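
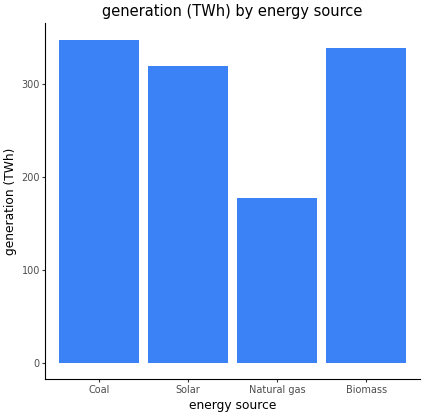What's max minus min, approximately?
≈ 150

Max Coal ≈ 350, min Natural gas ≈ 200; range ≈ 150.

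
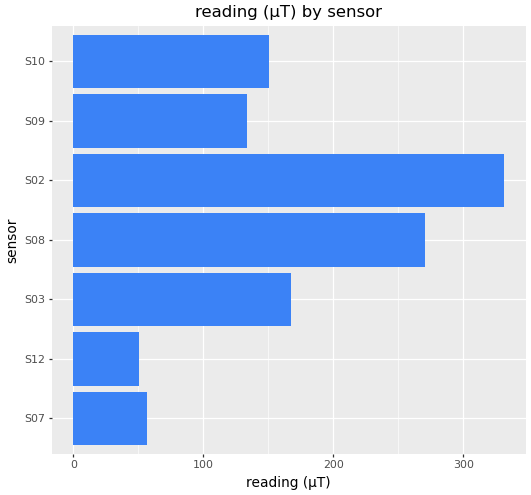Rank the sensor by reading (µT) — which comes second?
Top 3: S02 ≈ 350, S08 ≈ 250, S03 ≈ 150.

S08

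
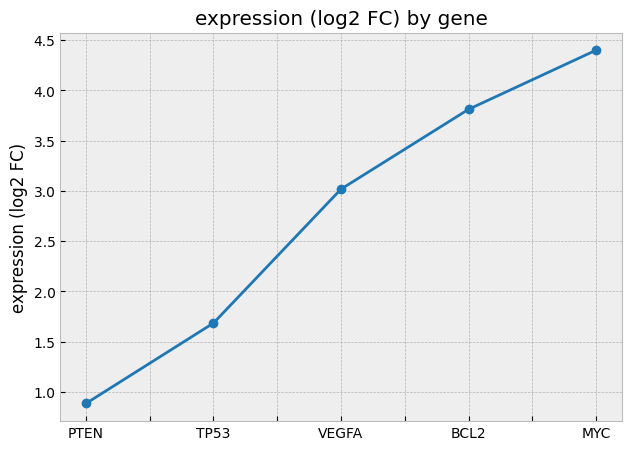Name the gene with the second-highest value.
Top 3: MYC ≈ 4.5, BCL2 ≈ 4.0, VEGFA ≈ 3.0.

BCL2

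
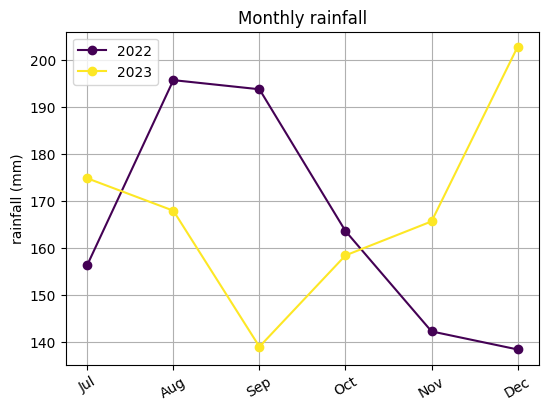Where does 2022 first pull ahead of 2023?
Jul: 2022 ≈ 160 vs 2023 ≈ 170 (not yet); Aug: 2022 ≈ 200 vs 2023 ≈ 170 (first crossover).

Aug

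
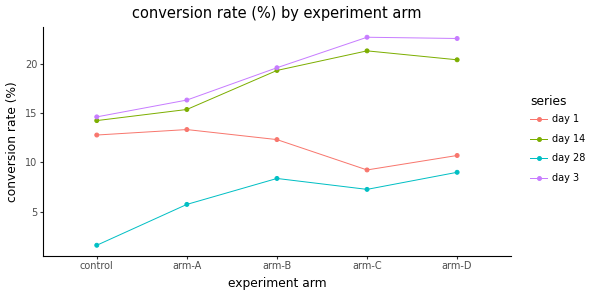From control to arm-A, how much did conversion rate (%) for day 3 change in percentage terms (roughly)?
control ≈ 14, arm-A ≈ 16; (16 − 14) / 14 ≈ +14.3%.

≈ +14.3%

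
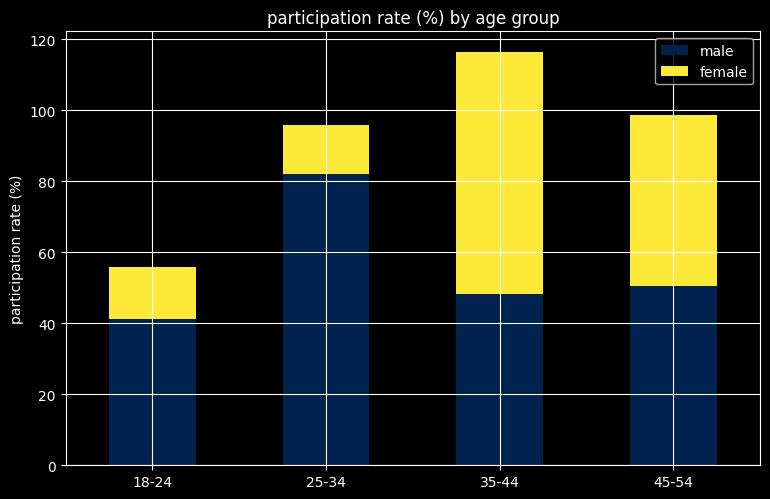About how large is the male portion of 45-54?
male top ≈ 50, bottom ≈ 0; segment ≈ 50.

≈ 50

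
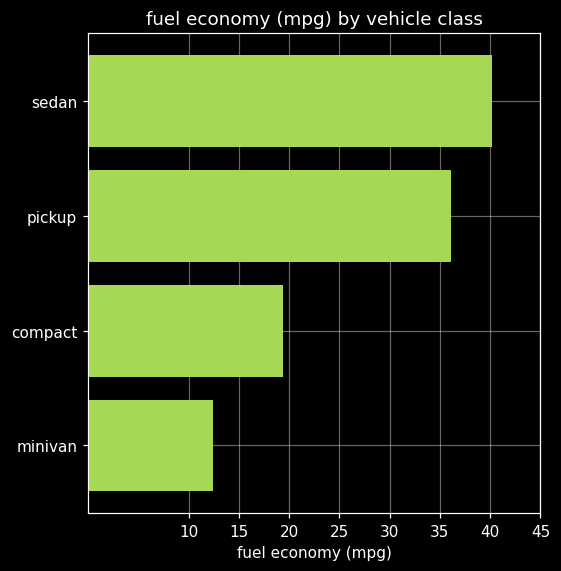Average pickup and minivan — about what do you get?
(35 + 10) / 2 ≈ 22.

≈ 22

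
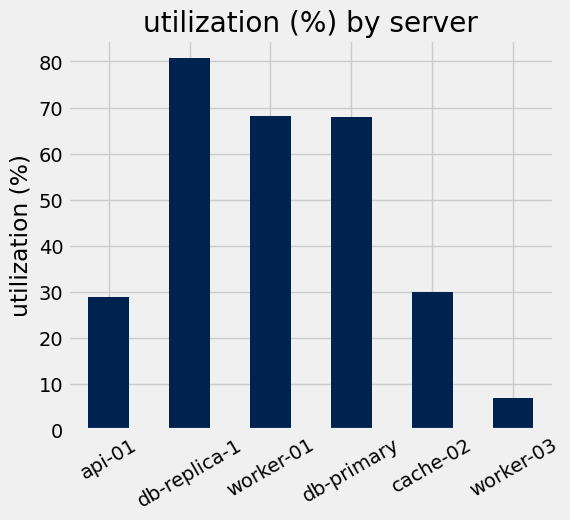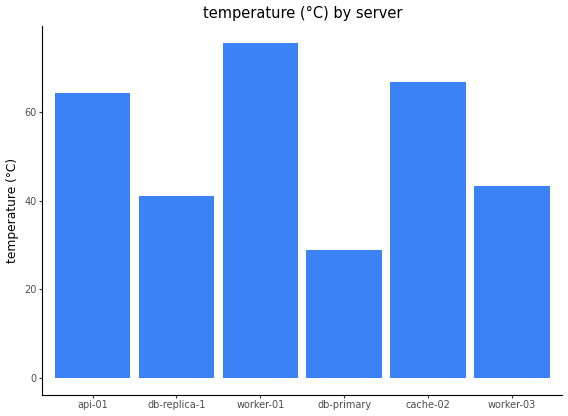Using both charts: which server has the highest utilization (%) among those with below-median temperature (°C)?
db-replica-1

Chart 2 median temperature (°C) ≈ 50; below-median servers: db-replica-1, db-primary, worker-03. Among those, db-replica-1 has the highest utilization (%) (≈ 80).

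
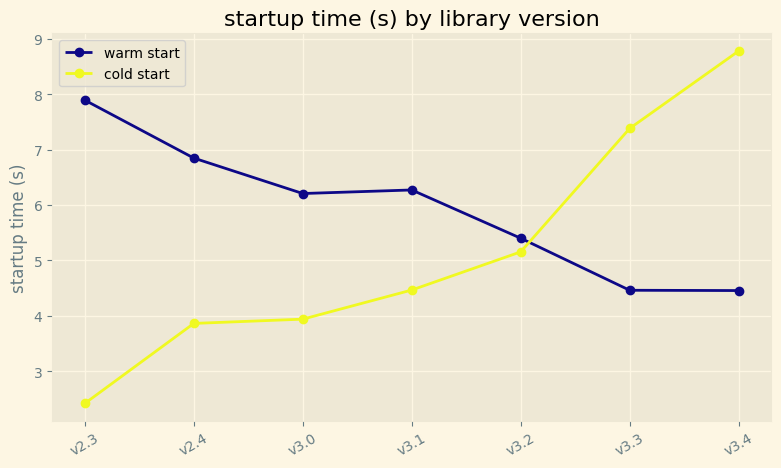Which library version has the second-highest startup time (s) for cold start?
Top 3 for cold start: v3.4 ≈ 9, v3.3 ≈ 7, v3.2 ≈ 5.

v3.3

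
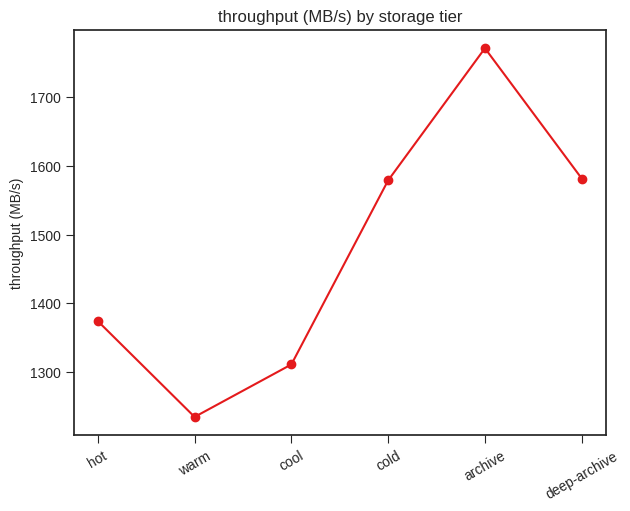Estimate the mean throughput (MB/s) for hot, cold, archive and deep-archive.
(1350 + 1600 + 1750 + 1600) / 4 ≈ 1575.

≈ 1575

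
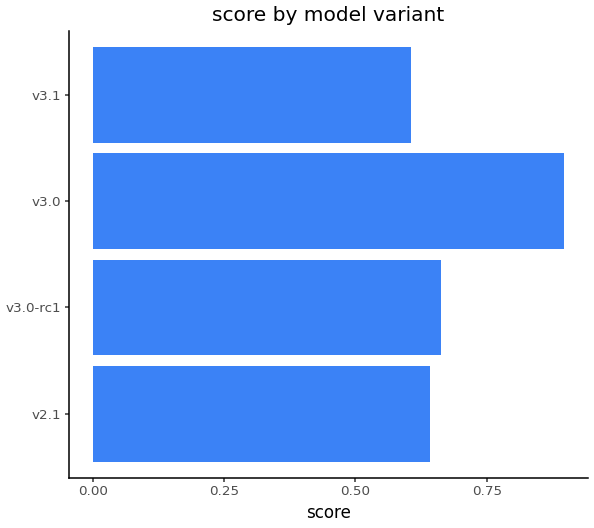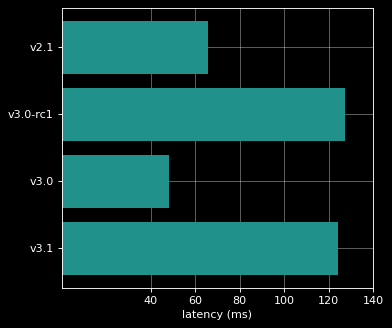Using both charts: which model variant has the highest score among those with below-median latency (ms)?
Chart 2 median latency (ms) ≈ 100; below-median model variants: v2.1, v3.0. Among those, v3.0 has the highest score (≈ 0.9).

v3.0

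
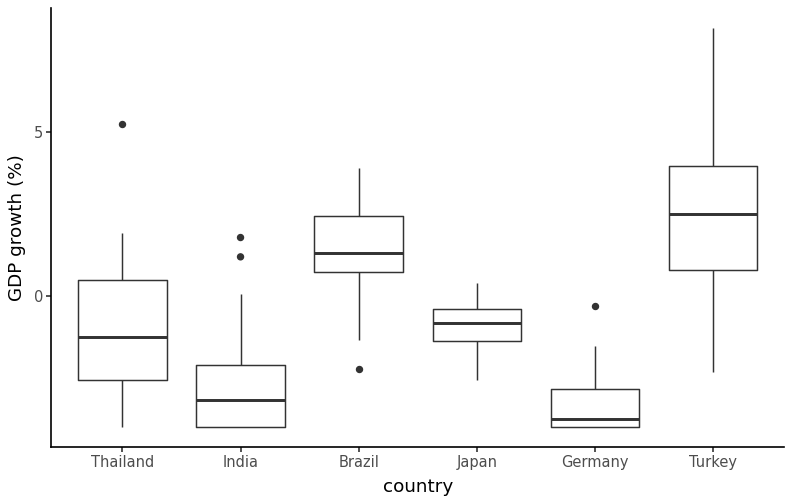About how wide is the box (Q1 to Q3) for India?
≈ 2

Q3 ≈ -2, Q1 ≈ -4; IQR ≈ 2.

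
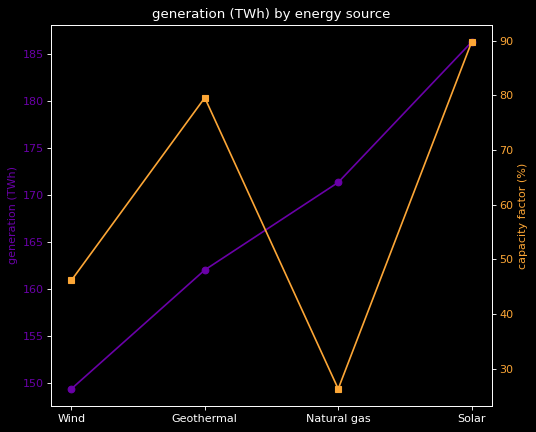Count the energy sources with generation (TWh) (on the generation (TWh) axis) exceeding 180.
Above 180: Solar.

1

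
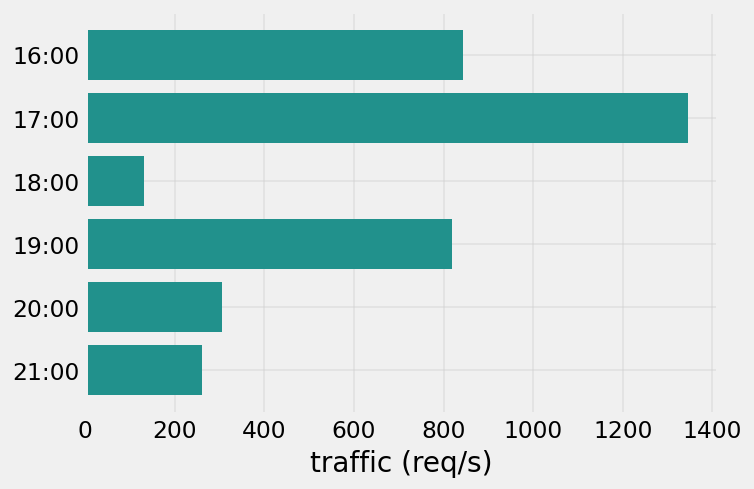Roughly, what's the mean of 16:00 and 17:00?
(800 + 1400) / 2 ≈ 1100.

≈ 1100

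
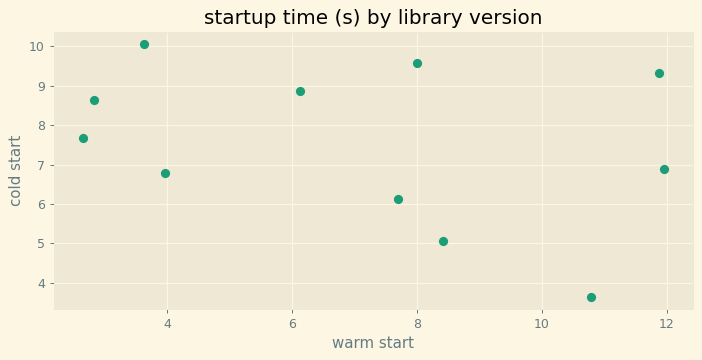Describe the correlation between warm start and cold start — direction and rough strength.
negative, weak

Points are negatively correlated; weak (|r| ≈ 0.3).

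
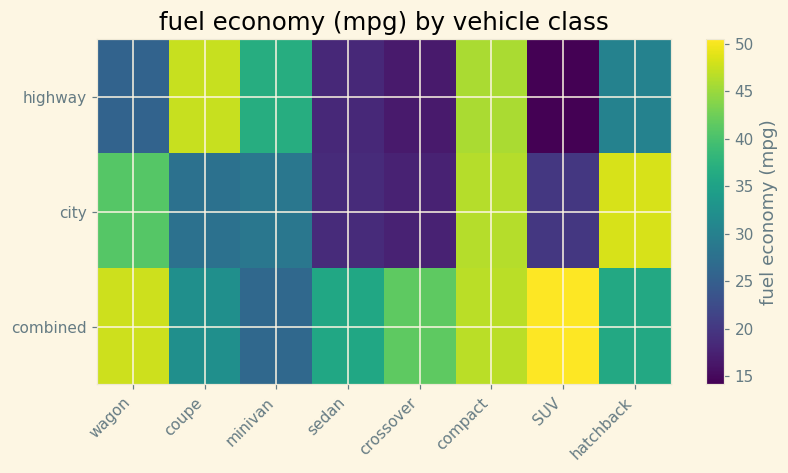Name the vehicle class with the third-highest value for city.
Top 4 for city: hatchback ≈ 50, compact ≈ 45, wagon ≈ 40, minivan ≈ 30.

wagon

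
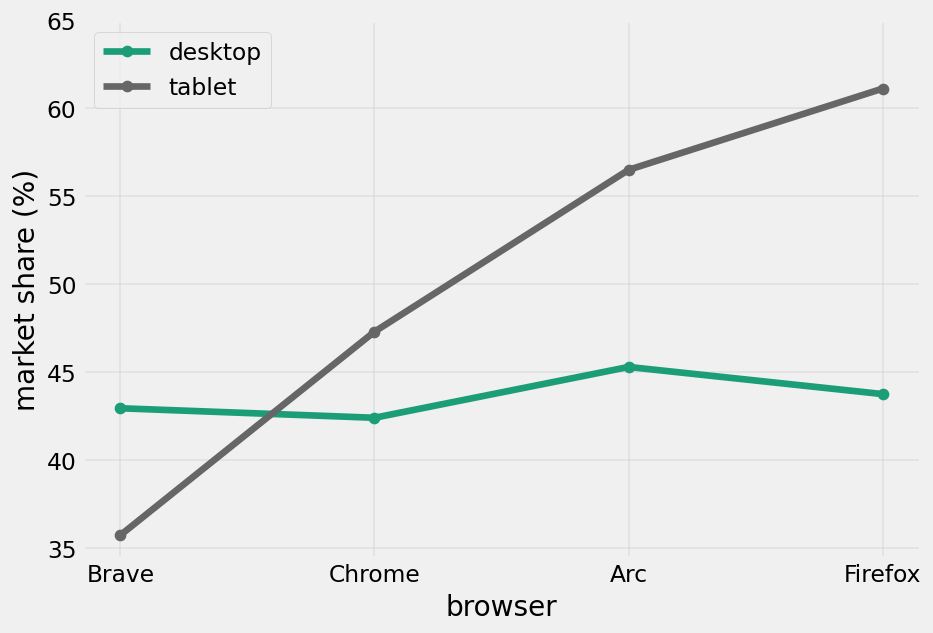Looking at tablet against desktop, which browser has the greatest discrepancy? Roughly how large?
Firefox, ≈ 15 %

Firefox: tablet ≈ 60, desktop ≈ 45 → gap ≈ 15. Next-largest (Arc) is only ≈ 10.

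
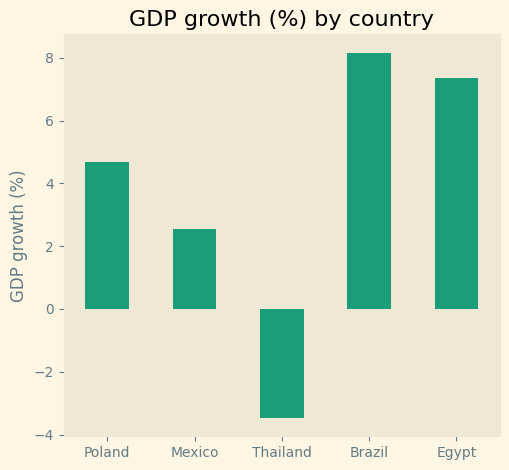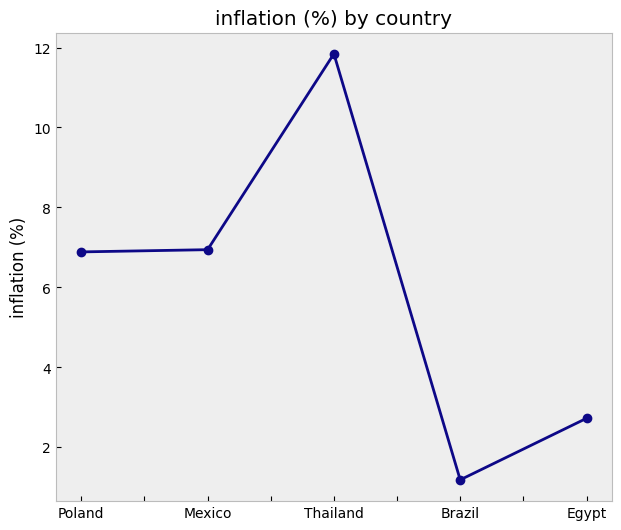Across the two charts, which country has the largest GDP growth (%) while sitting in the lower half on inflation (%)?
Chart 2 median inflation (%) ≈ 6; below-median countries: Brazil, Egypt. Among those, Brazil has the highest GDP growth (%) (≈ 8).

Brazil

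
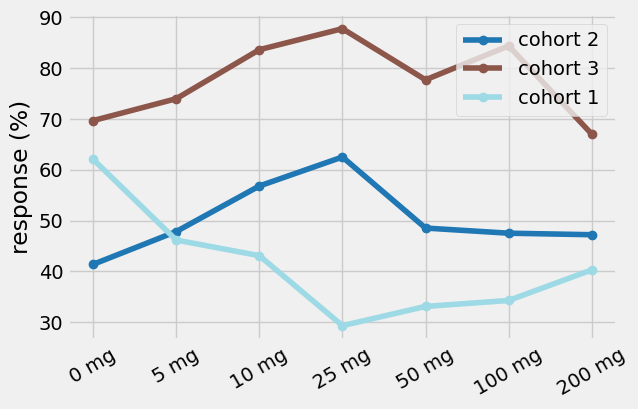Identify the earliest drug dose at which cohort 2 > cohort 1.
5 mg

0 mg: cohort 2 ≈ 40 vs cohort 1 ≈ 60 (not yet); 5 mg: cohort 2 ≈ 50 vs cohort 1 ≈ 45 (first crossover).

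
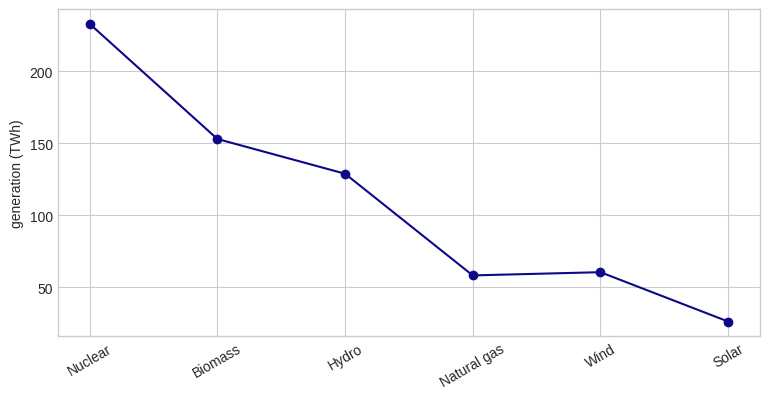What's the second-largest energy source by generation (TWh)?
Top 3: Nuclear ≈ 240, Biomass ≈ 160, Hydro ≈ 120.

Biomass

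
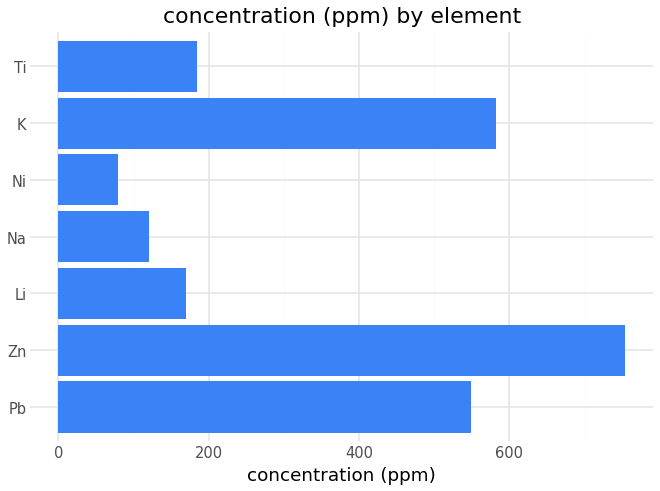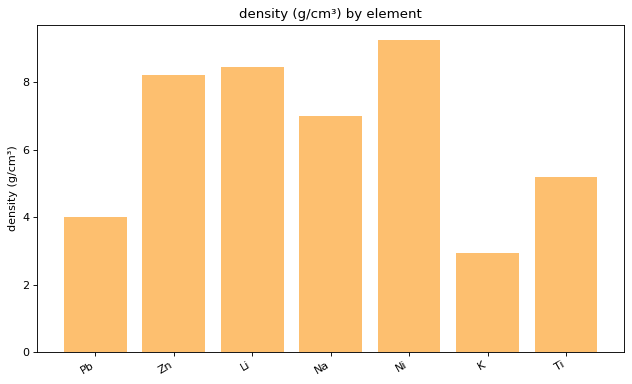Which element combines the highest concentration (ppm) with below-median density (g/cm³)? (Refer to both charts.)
Chart 2 median density (g/cm³) ≈ 7; below-median elements: Pb, K, Ti. Among those, K has the highest concentration (ppm) (≈ 600).

K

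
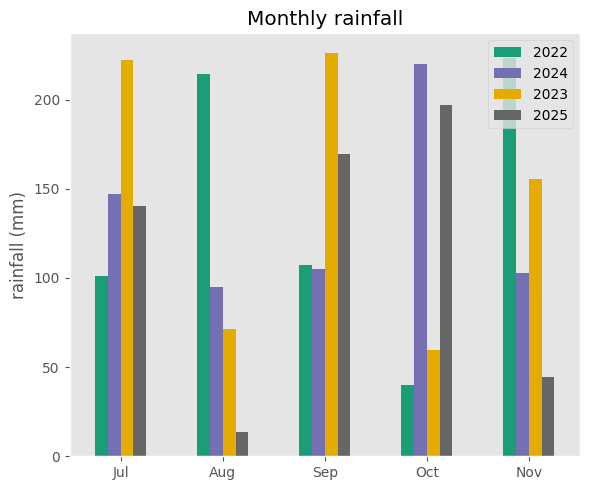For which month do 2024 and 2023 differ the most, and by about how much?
Oct, ≈ 160 mm

Oct: 2024 ≈ 220, 2023 ≈ 60 → gap ≈ 160. Next-largest (Sep) is only ≈ 120.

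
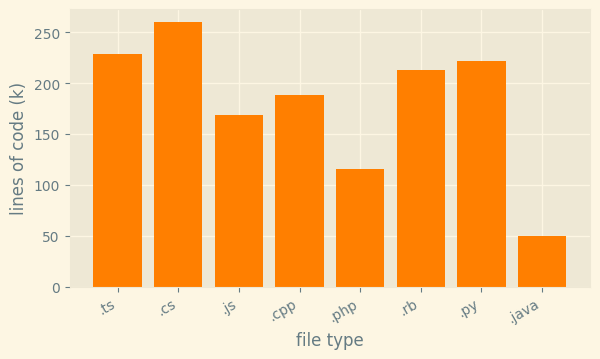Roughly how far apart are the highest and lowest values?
≈ 200

Max .cs ≈ 250, min .java ≈ 50; range ≈ 200.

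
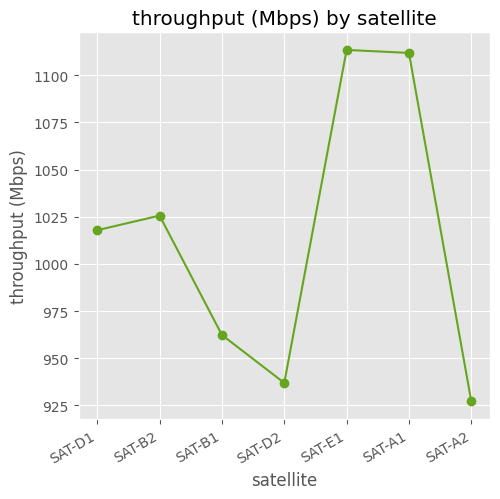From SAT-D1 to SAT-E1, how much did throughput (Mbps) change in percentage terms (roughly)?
SAT-D1 ≈ 1020, SAT-E1 ≈ 1120; (1120 − 1020) / 1020 ≈ +9.8%.

≈ +9.8%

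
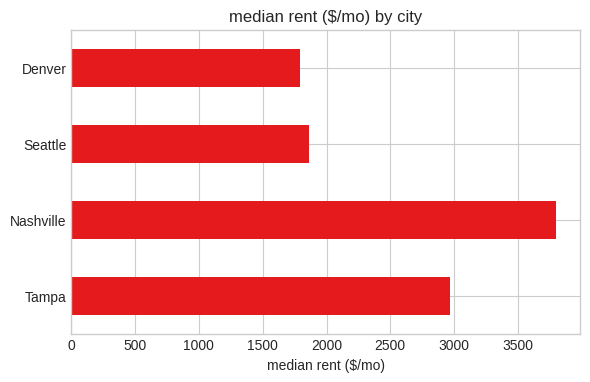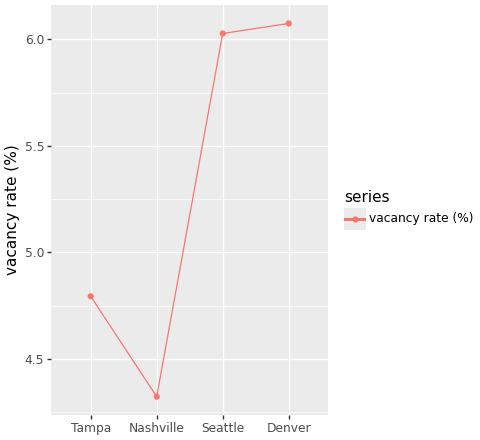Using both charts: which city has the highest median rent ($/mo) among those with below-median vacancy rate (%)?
Chart 2 median vacancy rate (%) ≈ 5; below-median cities: Tampa, Nashville. Among those, Nashville has the highest median rent ($/mo) (≈ 4000).

Nashville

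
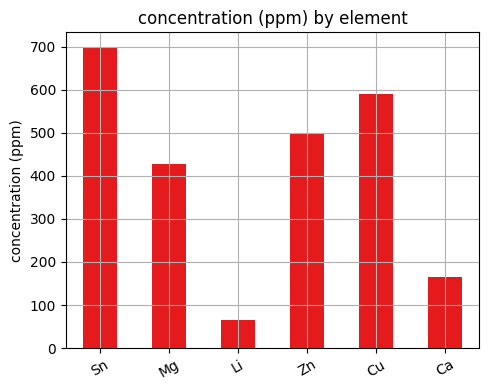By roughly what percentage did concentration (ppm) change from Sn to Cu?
Sn ≈ 700, Cu ≈ 600; (600 − 700) / 700 ≈ -14.3%.

≈ -14.3%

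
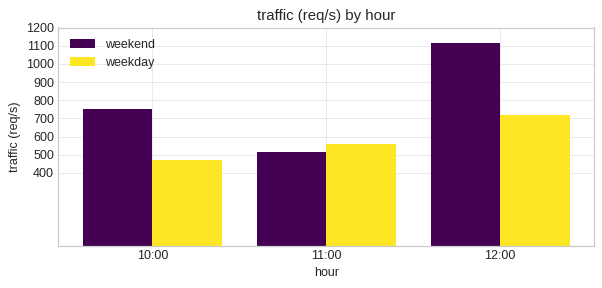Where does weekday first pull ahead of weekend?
11:00

10:00: weekday ≈ 500 vs weekend ≈ 700 (not yet); 11:00: weekday ≈ 600 vs weekend ≈ 500 (first crossover).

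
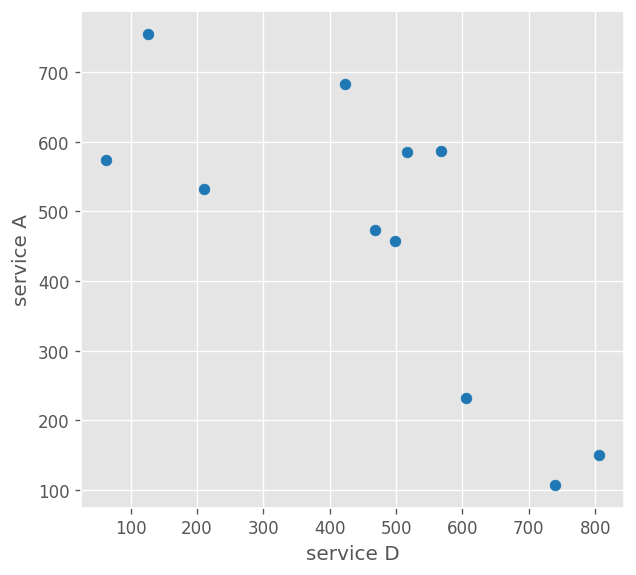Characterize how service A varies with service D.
Points are negatively correlated; strong (|r| ≈ 0.8).

negative, strong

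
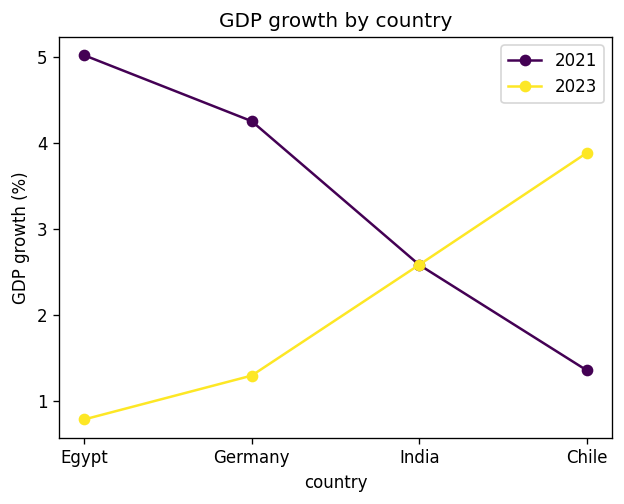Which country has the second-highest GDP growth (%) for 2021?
Germany

Top 3 for 2021: Egypt ≈ 5.0, Germany ≈ 4.5, India ≈ 2.5.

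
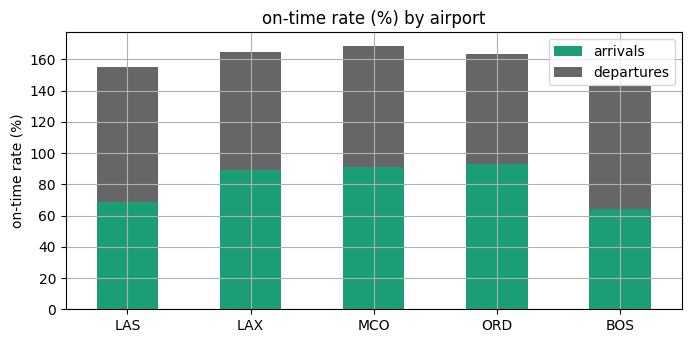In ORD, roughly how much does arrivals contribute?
arrivals top ≈ 100, bottom ≈ 0; segment ≈ 100.

≈ 100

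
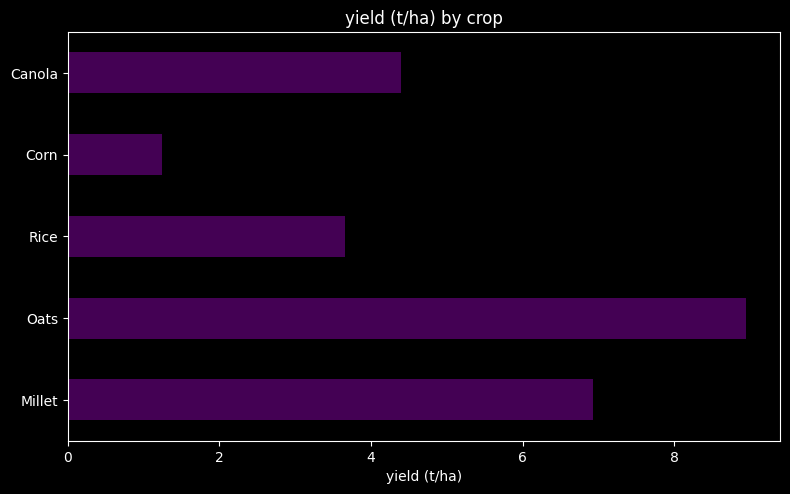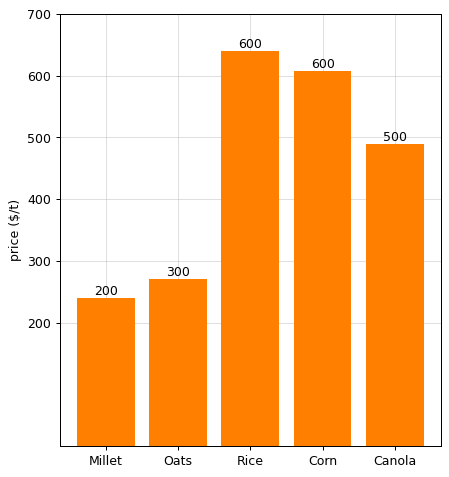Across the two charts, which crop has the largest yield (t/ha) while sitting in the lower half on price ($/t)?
Chart 2 median price ($/t) ≈ 500; below-median crops: Millet, Oats. Among those, Oats has the highest yield (t/ha) (≈ 9).

Oats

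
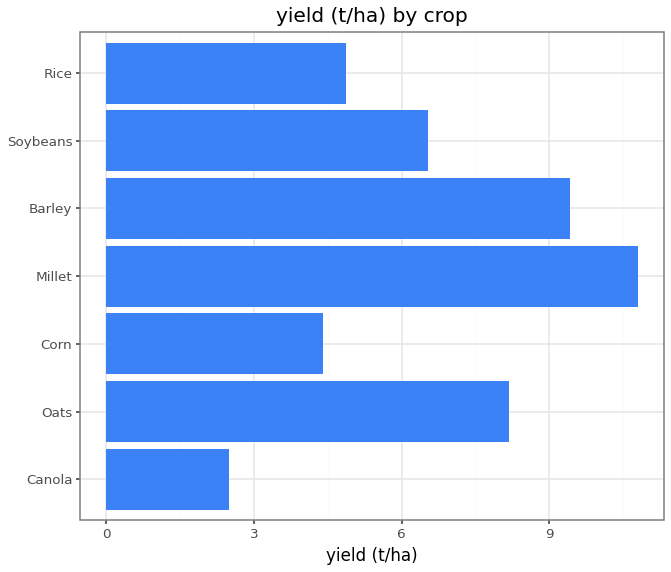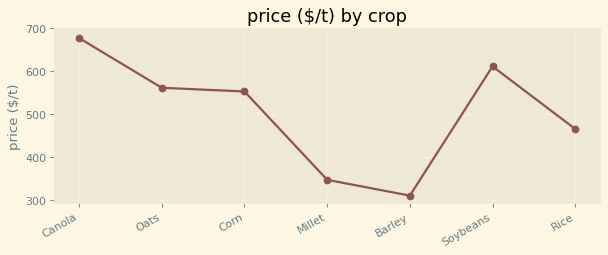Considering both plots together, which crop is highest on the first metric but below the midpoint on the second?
Chart 2 median price ($/t) ≈ 600; below-median crops: Millet, Barley, Rice. Among those, Millet has the highest yield (t/ha) (≈ 11).

Millet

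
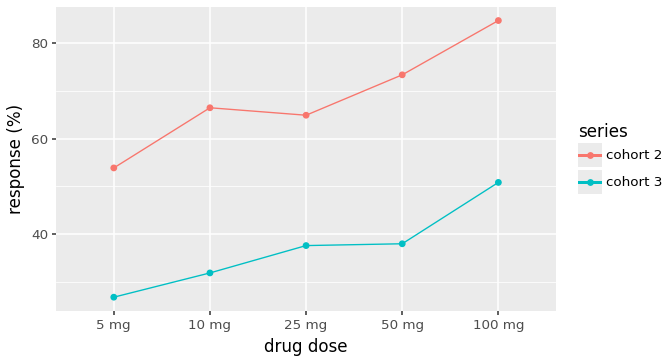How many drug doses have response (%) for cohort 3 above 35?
3

Above 35: 25 mg, 50 mg, 100 mg.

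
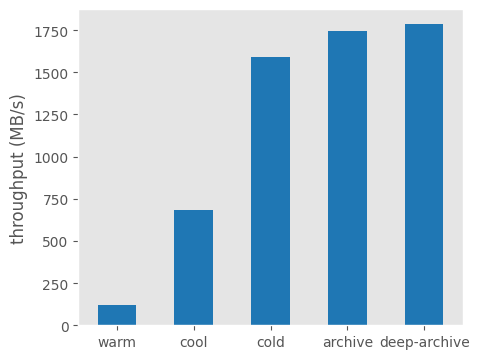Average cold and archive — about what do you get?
≈ 1700

(1600 + 1800) / 2 ≈ 1700.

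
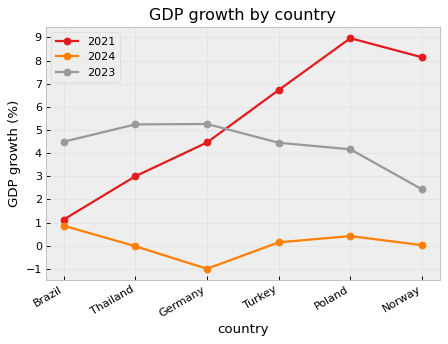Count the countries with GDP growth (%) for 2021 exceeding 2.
5

Above 2: Thailand, Germany, Turkey, Poland, Norway.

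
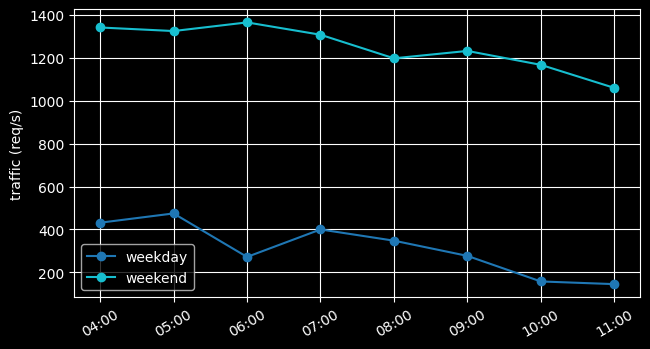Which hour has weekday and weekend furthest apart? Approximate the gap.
06:00, ≈ 1200 req/s

06:00: weekday ≈ 200, weekend ≈ 1400 → gap ≈ 1200. Next-largest (10:00) is only ≈ 1000.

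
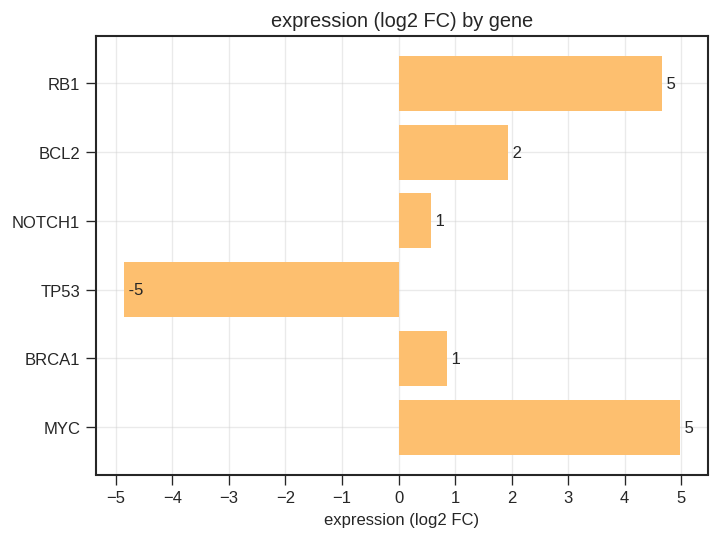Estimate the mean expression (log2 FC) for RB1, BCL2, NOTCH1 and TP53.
(5 + 2 + 1 + -5) / 4 ≈ 1.

≈ 1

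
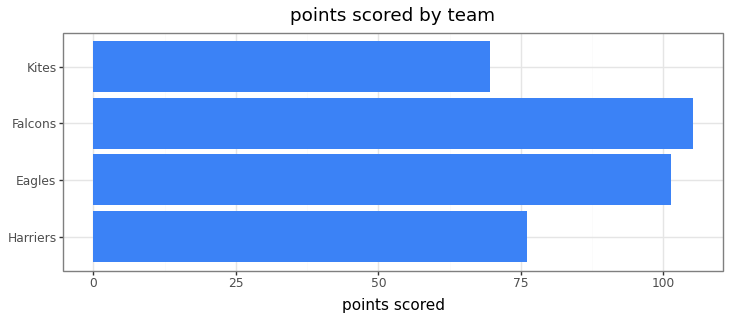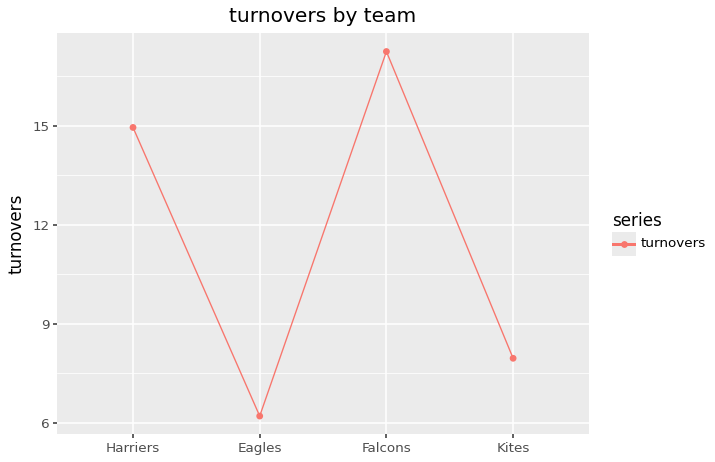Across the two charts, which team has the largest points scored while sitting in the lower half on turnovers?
Eagles

Chart 2 median turnovers ≈ 12; below-median teams: Eagles, Kites. Among those, Eagles has the highest points scored (≈ 100).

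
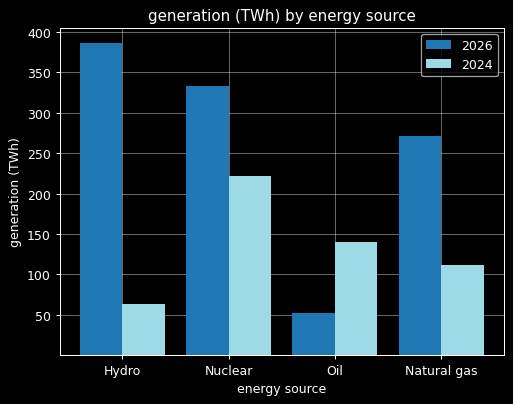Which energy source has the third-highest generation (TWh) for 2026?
Top 4 for 2026: Hydro ≈ 400, Nuclear ≈ 350, Natural gas ≈ 250, Oil ≈ 50.

Natural gas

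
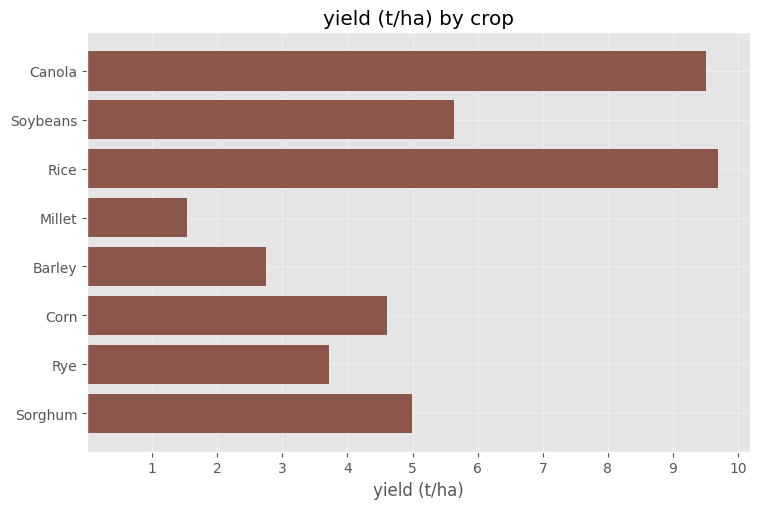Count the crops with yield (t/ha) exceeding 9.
Above 9: Canola, Rice.

2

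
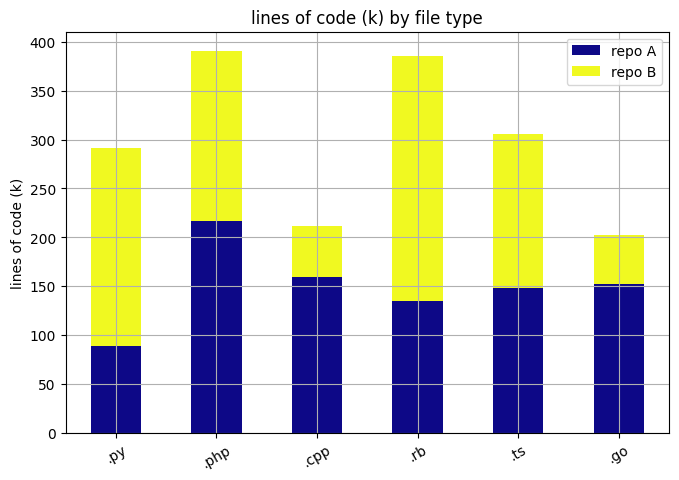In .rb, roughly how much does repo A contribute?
repo A top ≈ 150, bottom ≈ 0; segment ≈ 150.

≈ 150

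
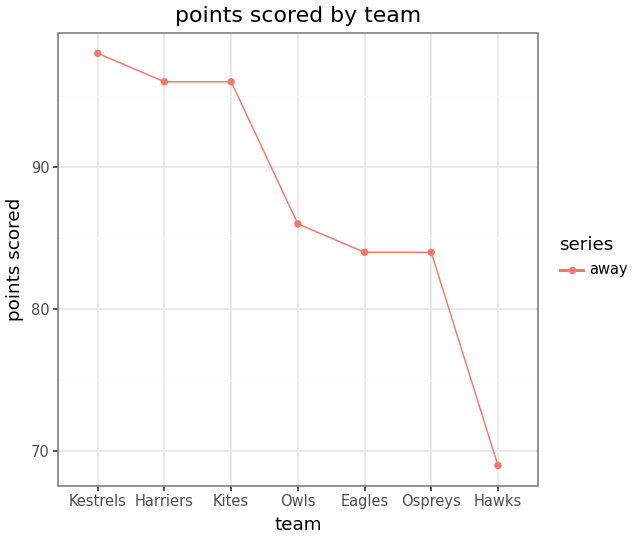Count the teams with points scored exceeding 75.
Above 75: Kestrels, Harriers, Kites, Owls, Eagles, Ospreys.

6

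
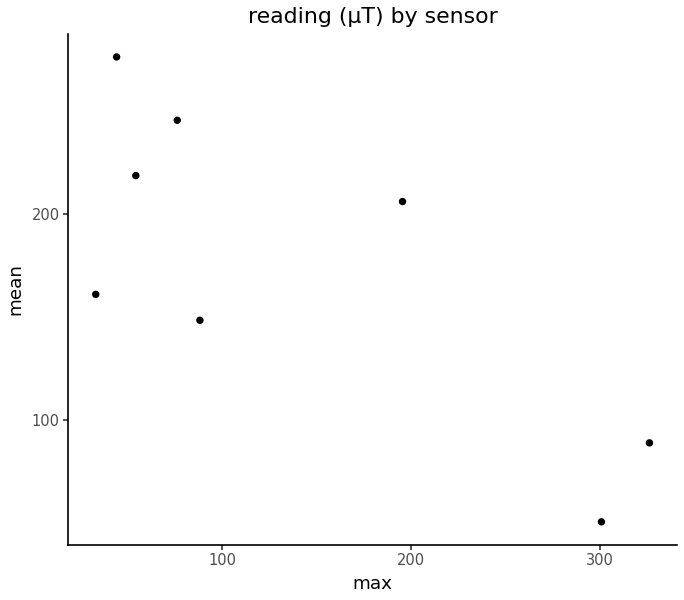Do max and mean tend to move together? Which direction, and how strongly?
Points are negatively correlated; strong (|r| ≈ 0.8).

negative, strong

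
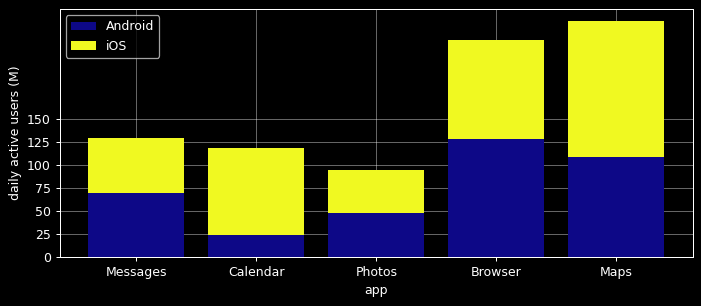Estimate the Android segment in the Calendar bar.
≈ 25

Android top ≈ 25, bottom ≈ 0; segment ≈ 25.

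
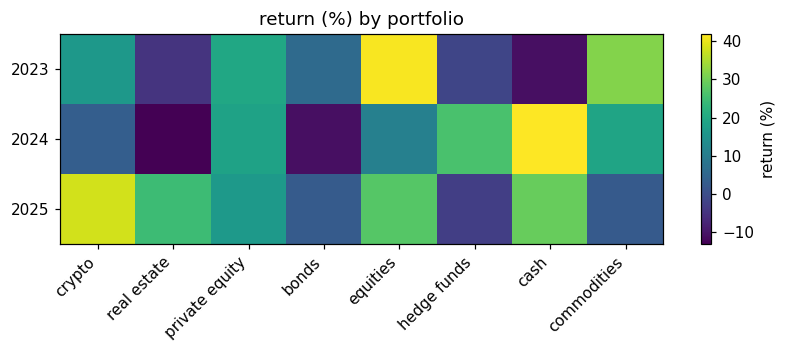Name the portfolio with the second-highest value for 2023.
commodities

Top 3 for 2023: equities ≈ 40, commodities ≈ 30, private equity ≈ 20.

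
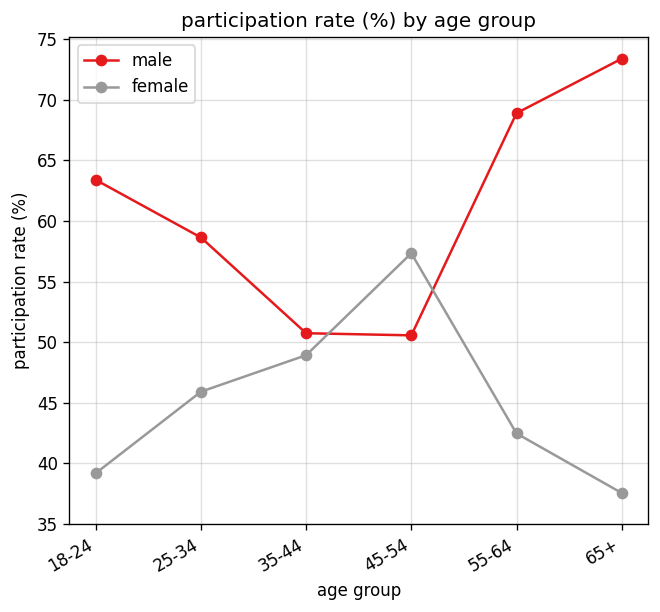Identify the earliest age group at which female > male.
45-54

35-44: female ≈ 50 vs male ≈ 50 (not yet); 45-54: female ≈ 55 vs male ≈ 50 (first crossover).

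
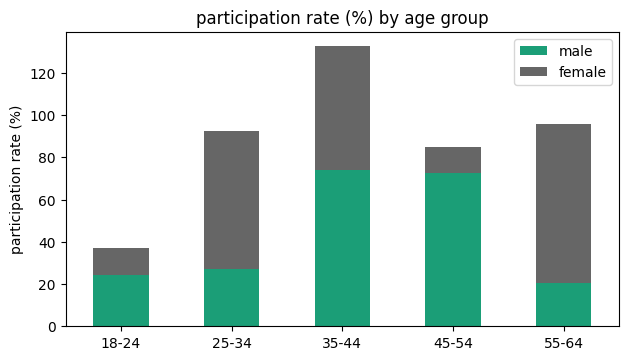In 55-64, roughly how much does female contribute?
≈ 80

female top ≈ 100, bottom ≈ 20; segment ≈ 80.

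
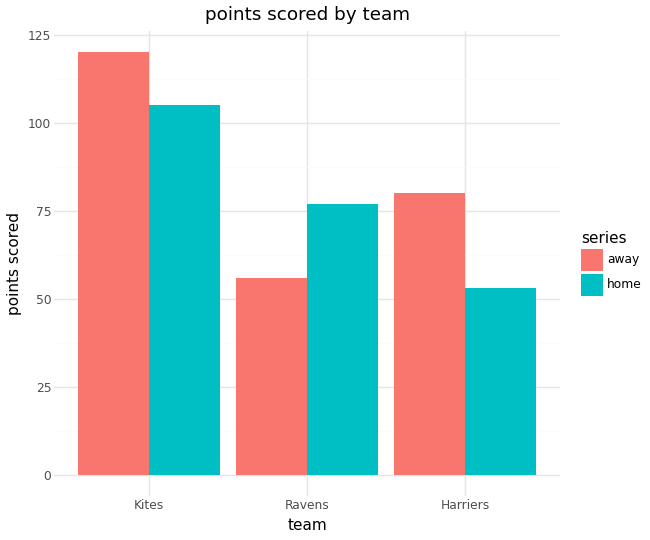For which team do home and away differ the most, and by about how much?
Harriers: home ≈ 50, away ≈ 80 → gap ≈ 30. Next-largest (Ravens) is only ≈ 20.

Harriers, ≈ 30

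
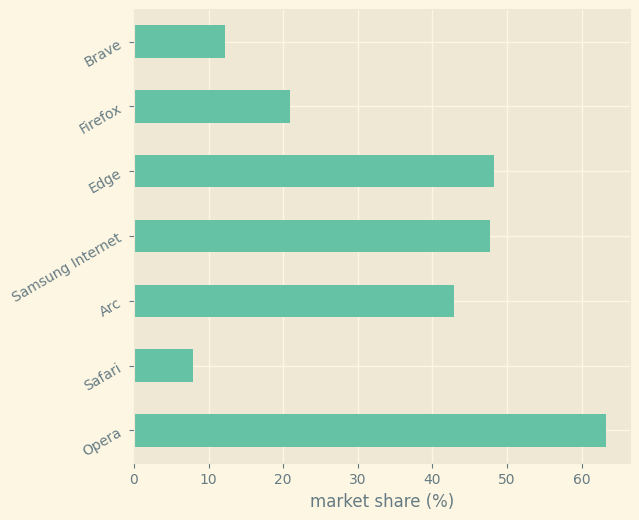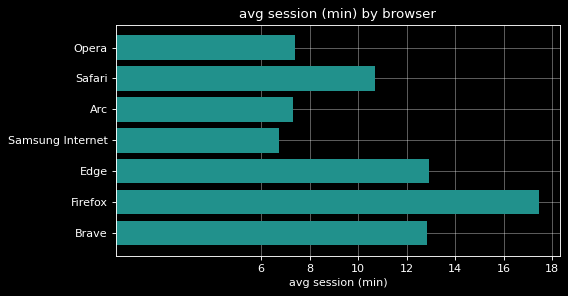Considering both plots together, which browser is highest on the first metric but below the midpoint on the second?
Opera

Chart 2 median avg session (min) ≈ 10; below-median browsers: Opera, Arc, Samsung Internet. Among those, Opera has the highest market share (%) (≈ 60).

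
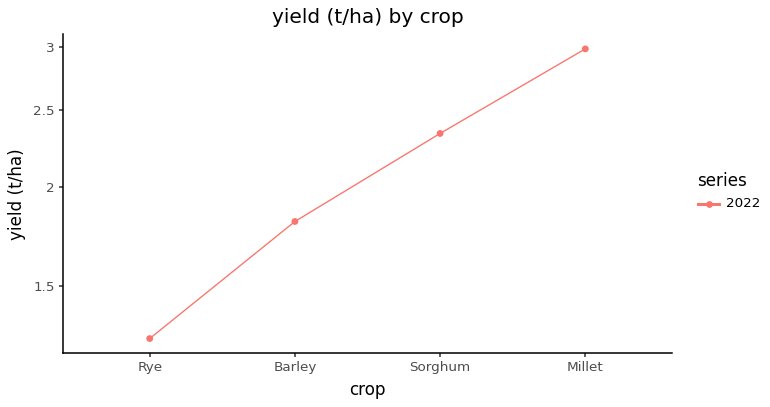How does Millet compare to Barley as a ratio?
Millet ≈ 3.0, Barley ≈ 1.8; 3.0/1.8 ≈ 1.67.

≈ 1.67×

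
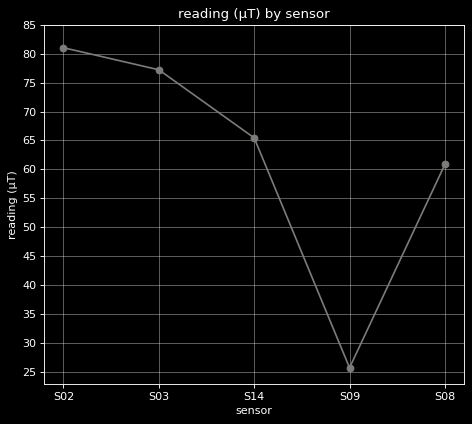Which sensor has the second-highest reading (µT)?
Top 3: S02 ≈ 80, S03 ≈ 75, S14 ≈ 65.

S03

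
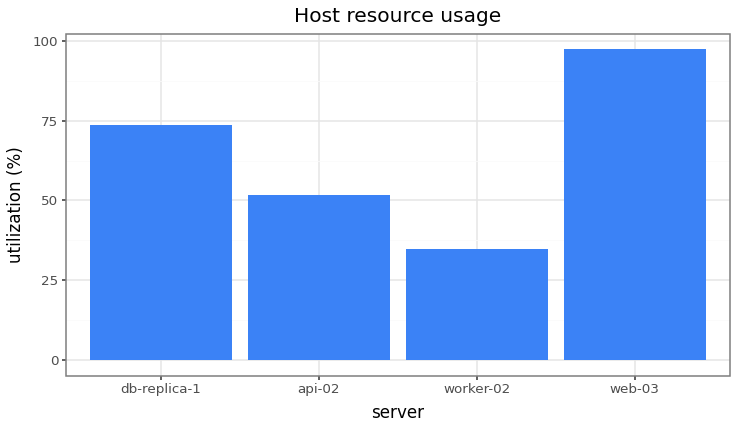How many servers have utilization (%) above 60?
Above 60: db-replica-1, web-03.

2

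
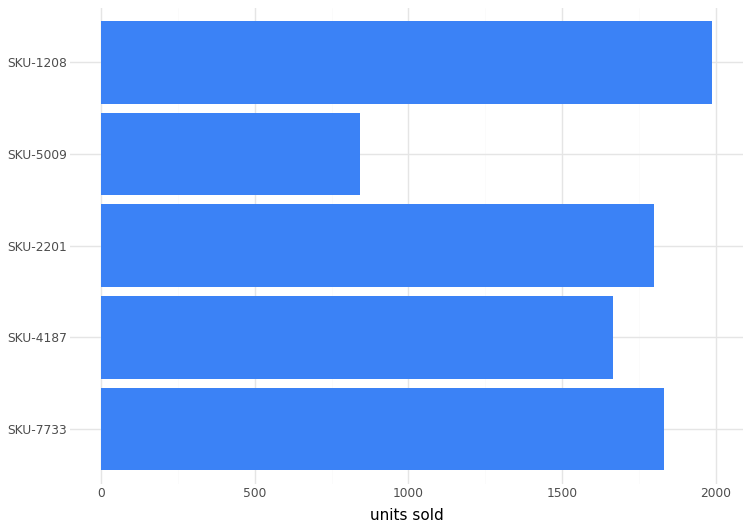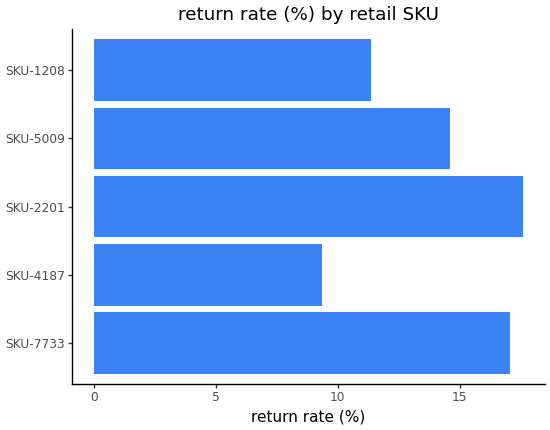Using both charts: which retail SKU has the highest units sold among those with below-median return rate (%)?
Chart 2 median return rate (%) ≈ 14; below-median retail SKUs: SKU-4187, SKU-1208. Among those, SKU-1208 has the highest units sold (≈ 2000).

SKU-1208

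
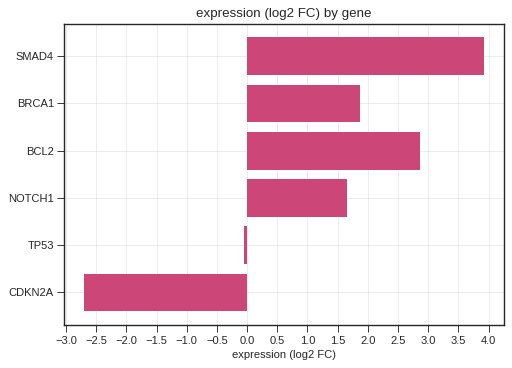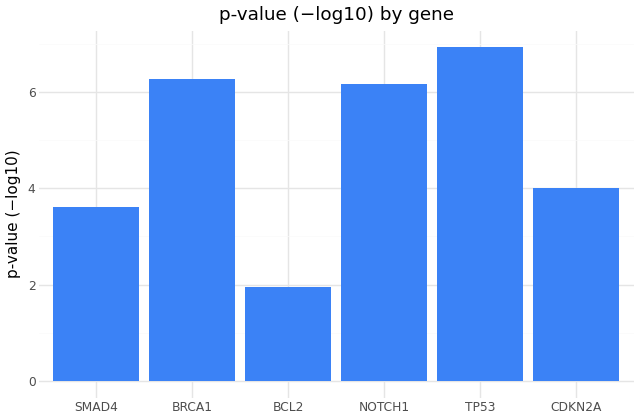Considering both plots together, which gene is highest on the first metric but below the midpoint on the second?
Chart 2 median p-value (−log10) ≈ 5; below-median genes: SMAD4, BCL2, CDKN2A. Among those, SMAD4 has the highest expression (log2 FC) (≈ 4).

SMAD4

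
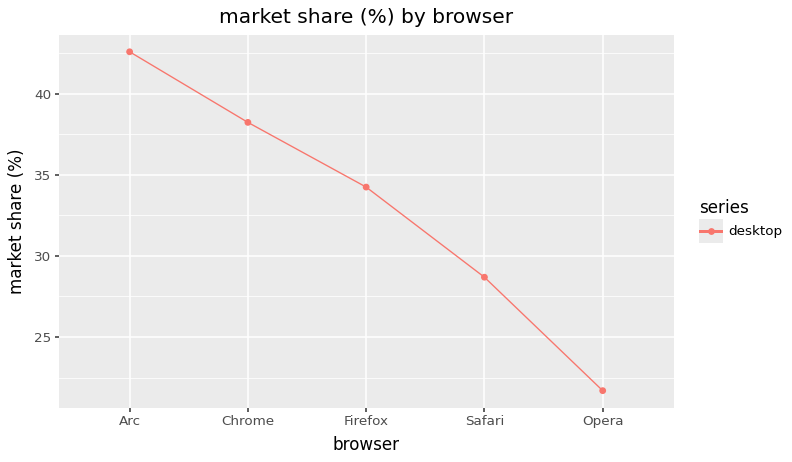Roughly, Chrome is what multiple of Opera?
Chrome ≈ 38, Opera ≈ 22; 38/22 ≈ 1.73.

≈ 1.73×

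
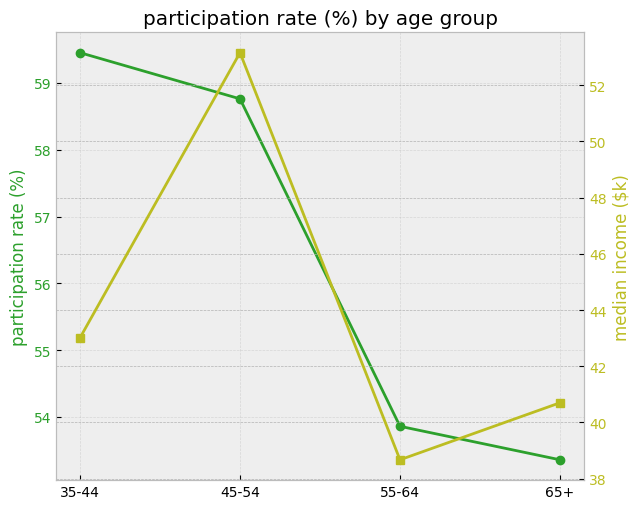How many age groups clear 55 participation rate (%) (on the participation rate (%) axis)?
Above 55: 35-44, 45-54.

2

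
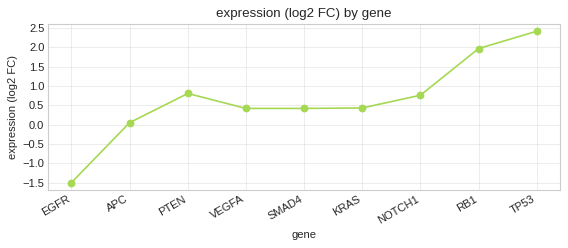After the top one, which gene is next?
Top 3: TP53 ≈ 2.5, RB1 ≈ 2.0, PTEN ≈ 1.0.

RB1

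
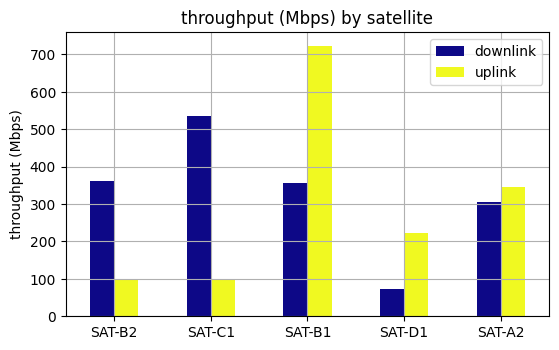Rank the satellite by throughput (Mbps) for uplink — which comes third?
Top 4 for uplink: SAT-B1 ≈ 700, SAT-A2 ≈ 300, SAT-D1 ≈ 200, SAT-C1 ≈ 100.

SAT-D1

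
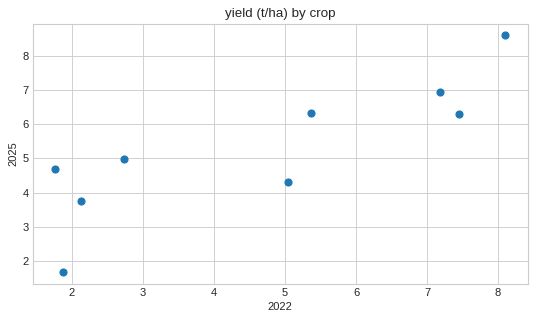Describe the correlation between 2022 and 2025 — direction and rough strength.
positive, strong

Points are positively correlated; strong (|r| ≈ 0.8).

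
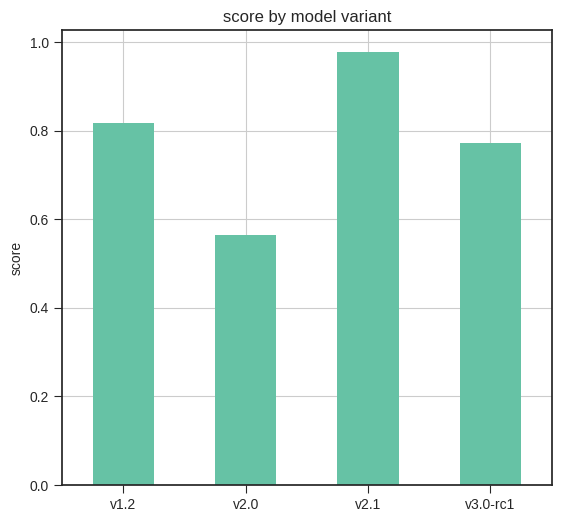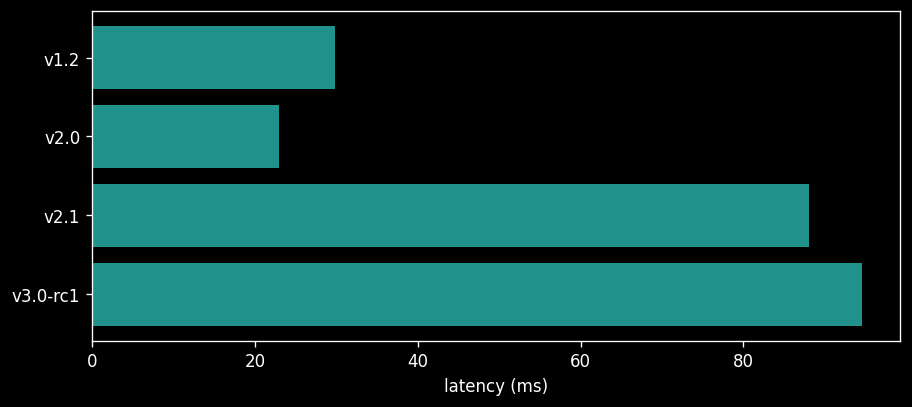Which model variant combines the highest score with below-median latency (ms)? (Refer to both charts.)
v1.2

Chart 2 median latency (ms) ≈ 60; below-median model variants: v1.2, v2.0. Among those, v1.2 has the highest score (≈ 0.8).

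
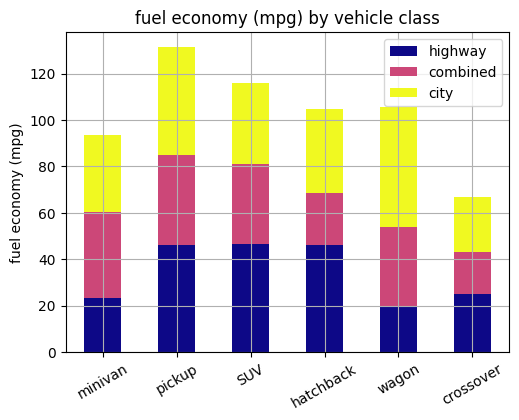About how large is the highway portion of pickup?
highway top ≈ 40, bottom ≈ 0; segment ≈ 40.

≈ 40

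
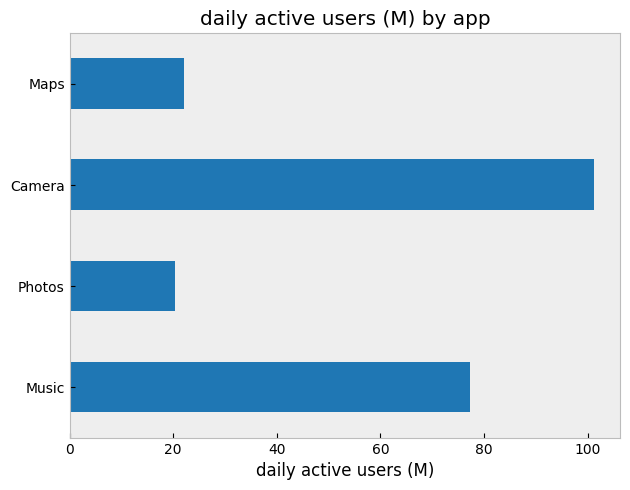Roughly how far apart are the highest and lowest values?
Max Camera ≈ 100, min Photos ≈ 20; range ≈ 80.

≈ 80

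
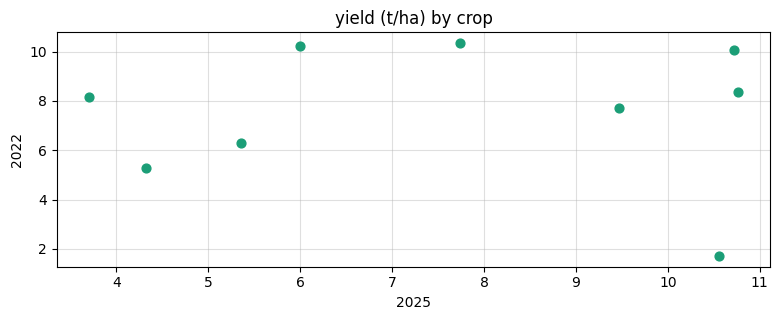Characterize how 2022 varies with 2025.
Points are roughly uncorrelated; weak (|r| ≈ 0.0).

no clear correlation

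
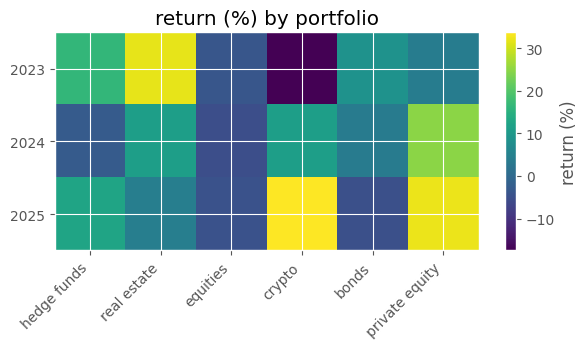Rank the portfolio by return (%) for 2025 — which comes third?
hedge funds

Top 4 for 2025: crypto ≈ 35, private equity ≈ 30, hedge funds ≈ 10, real estate ≈ 5.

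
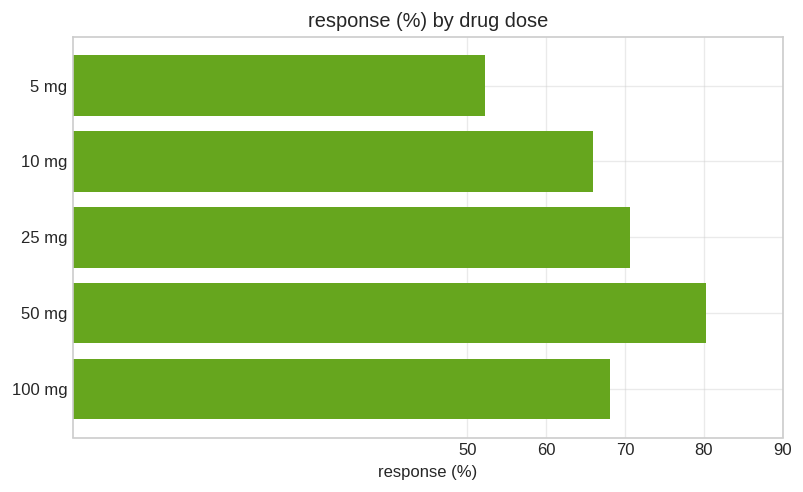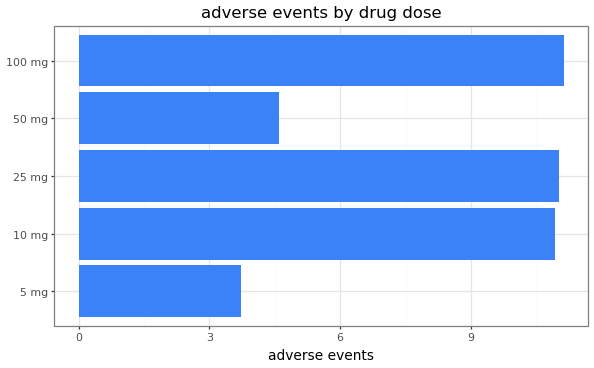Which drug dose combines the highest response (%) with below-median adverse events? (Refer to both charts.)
Chart 2 median adverse events ≈ 10; below-median drug doses: 5 mg, 50 mg. Among those, 50 mg has the highest response (%) (≈ 80).

50 mg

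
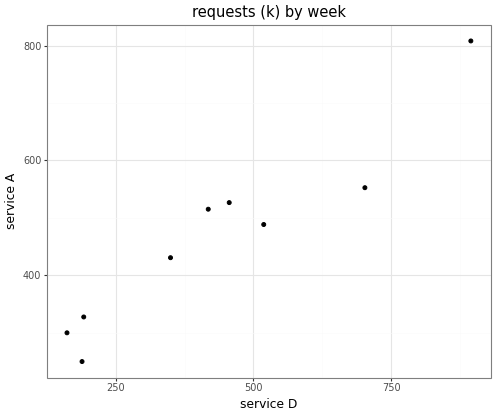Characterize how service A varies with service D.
positive, strong

Points are positively correlated; strong (|r| ≈ 1.0).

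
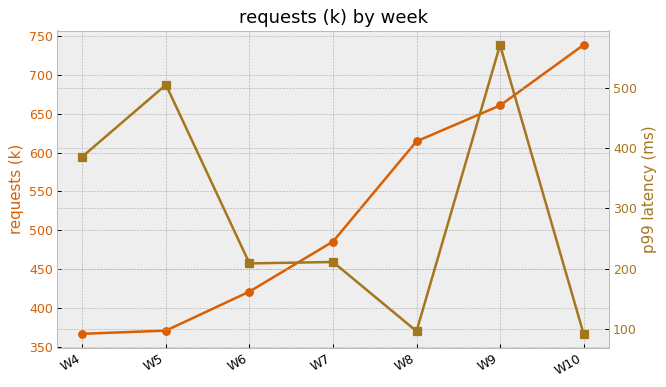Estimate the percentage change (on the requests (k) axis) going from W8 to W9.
W8 ≈ 600, W9 ≈ 650; (650 − 600) / 600 ≈ +8.3%.

≈ +8.3%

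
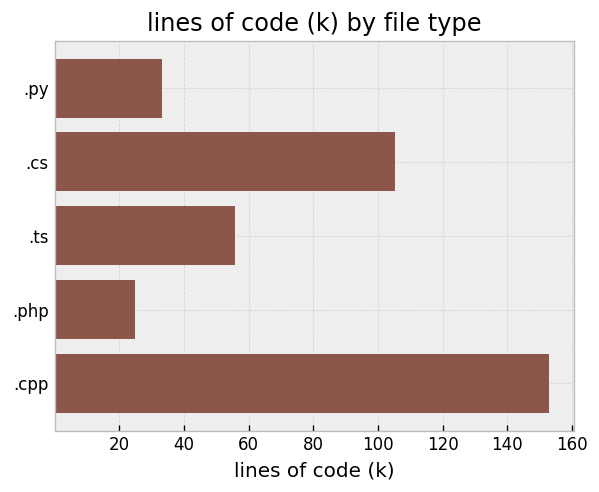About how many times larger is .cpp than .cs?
.cpp ≈ 160, .cs ≈ 100; 160/100 ≈ 1.6.

≈ 1.6×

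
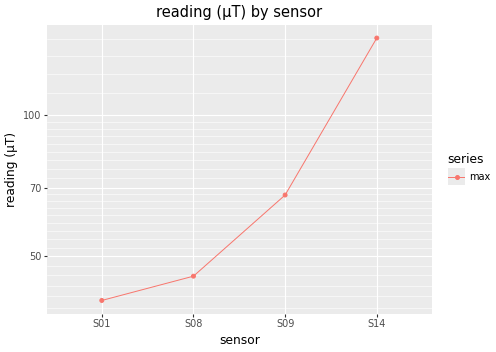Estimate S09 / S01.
≈ 1.75×

S09 ≈ 70, S01 ≈ 40; 70/40 ≈ 1.75.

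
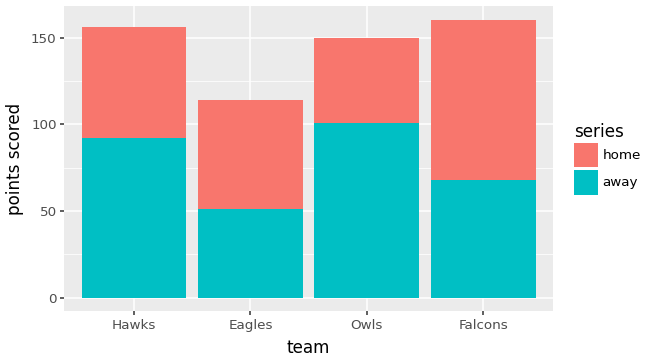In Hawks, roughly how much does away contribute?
away top ≈ 100, bottom ≈ 0; segment ≈ 100.

≈ 100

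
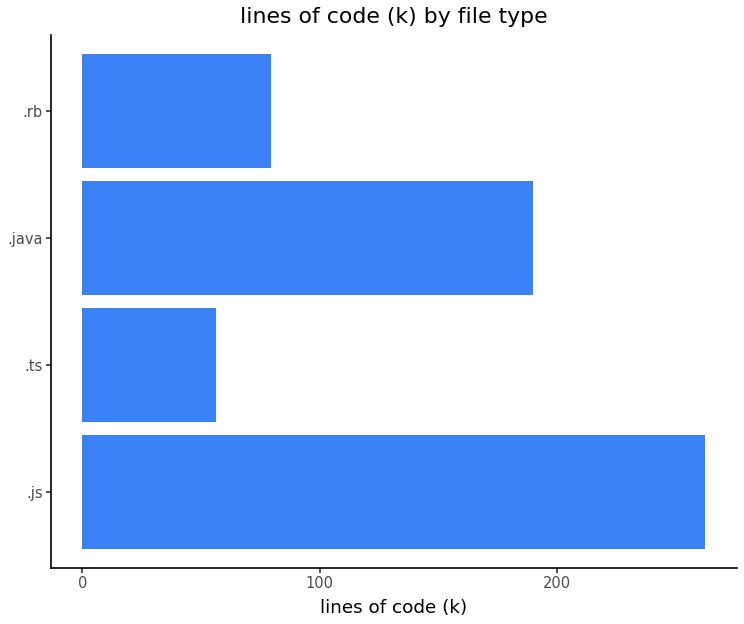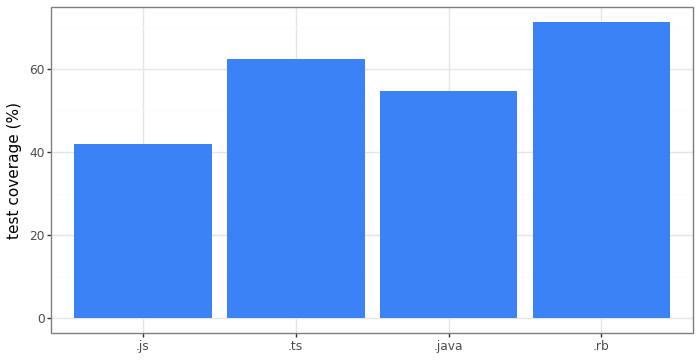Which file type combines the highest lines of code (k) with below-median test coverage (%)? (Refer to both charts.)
.js

Chart 2 median test coverage (%) ≈ 60; below-median file types: .js, .java. Among those, .js has the highest lines of code (k) (≈ 250).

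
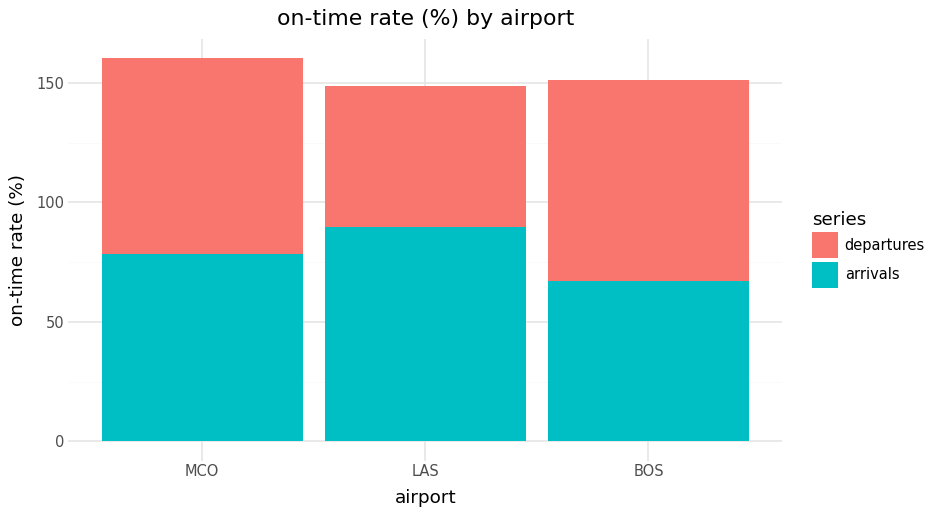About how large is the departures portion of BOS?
≈ 100

departures top ≈ 160, bottom ≈ 60; segment ≈ 100.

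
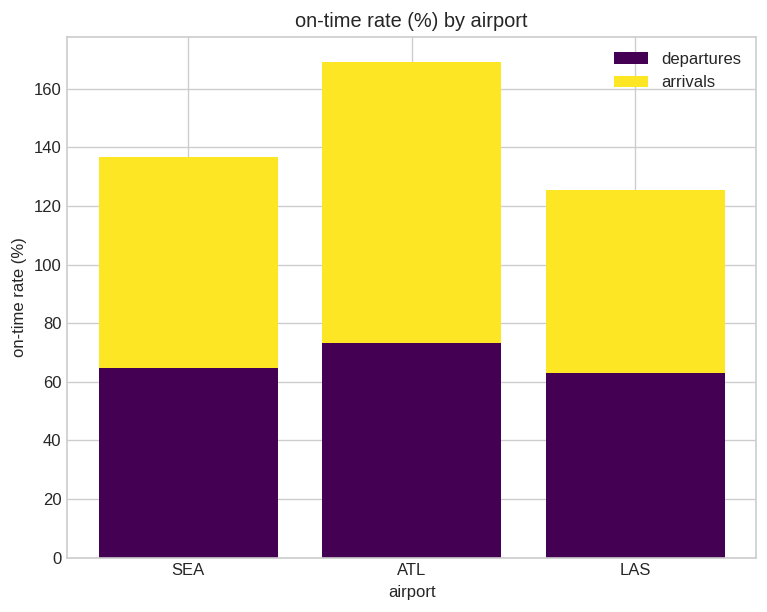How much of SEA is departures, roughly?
≈ 60

departures top ≈ 60, bottom ≈ 0; segment ≈ 60.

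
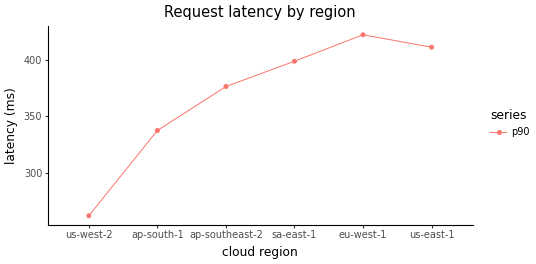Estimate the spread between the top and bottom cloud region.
Max eu-west-1 ≈ 420, min us-west-2 ≈ 260; range ≈ 160.

≈ 160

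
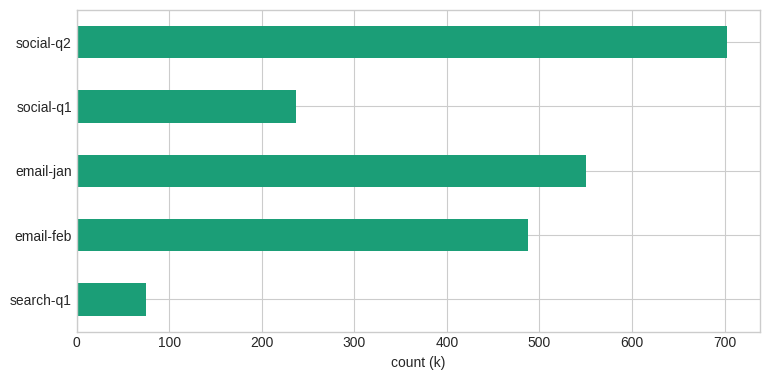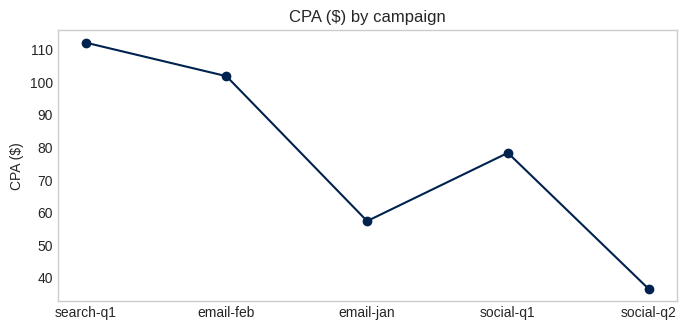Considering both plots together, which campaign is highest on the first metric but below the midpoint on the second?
social-q2

Chart 2 median CPA ($) ≈ 80; below-median campaigns: email-jan, social-q2. Among those, social-q2 has the highest count (k) (≈ 700).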